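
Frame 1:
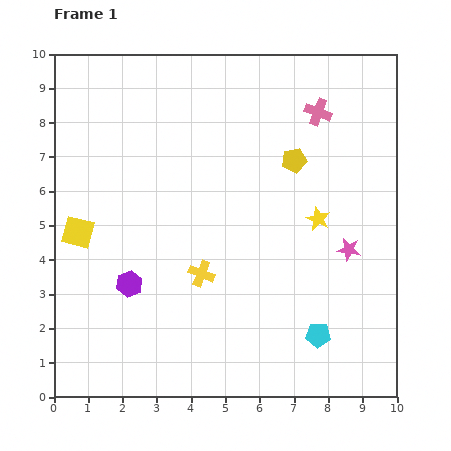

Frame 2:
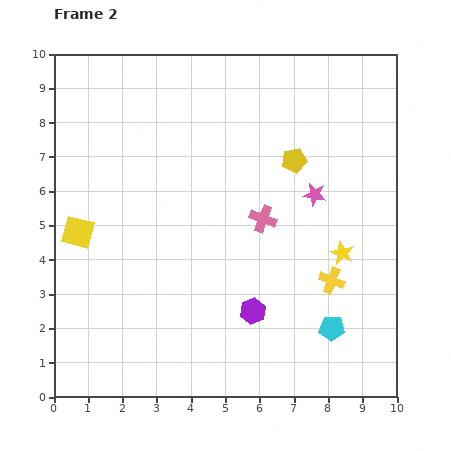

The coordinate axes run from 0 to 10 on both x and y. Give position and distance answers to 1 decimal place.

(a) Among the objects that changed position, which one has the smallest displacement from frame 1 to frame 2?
the cyan pentagon

(moved 0.4)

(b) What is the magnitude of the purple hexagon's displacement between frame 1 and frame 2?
3.7

The purple hexagon moved from (2.2, 3.3) to (5.8, 2.5), a distance of √(3.6² + 0.8²) ≈ 3.7.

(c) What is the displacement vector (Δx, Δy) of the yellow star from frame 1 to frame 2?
(0.7, -1.0)

The yellow star was at (7.7, 5.2) in frame 1 and (8.4, 4.2) in frame 2.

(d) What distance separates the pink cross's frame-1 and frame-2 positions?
3.5

The pink cross moved from (7.7, 8.3) to (6.1, 5.2), a distance of √(1.6² + 3.1²) ≈ 3.5.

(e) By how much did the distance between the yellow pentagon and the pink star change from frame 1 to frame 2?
-1.9

Distance in frame 1: 3.1. Distance in frame 2: 1.2.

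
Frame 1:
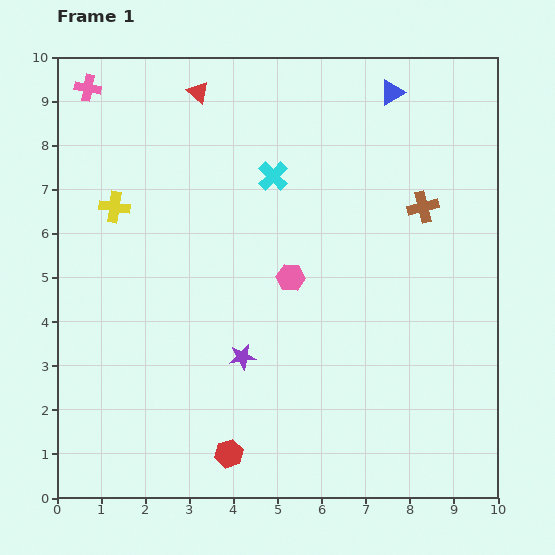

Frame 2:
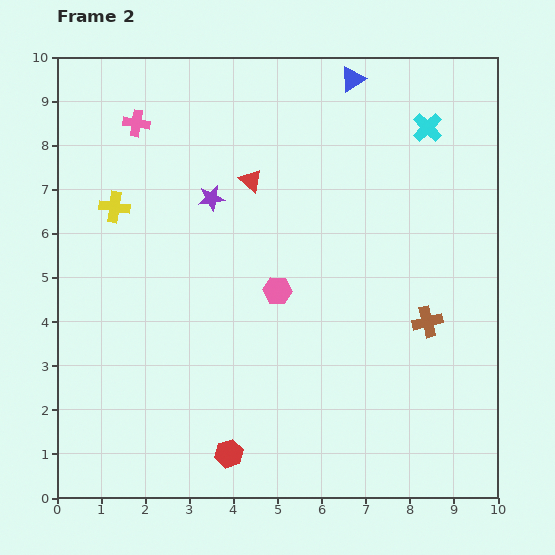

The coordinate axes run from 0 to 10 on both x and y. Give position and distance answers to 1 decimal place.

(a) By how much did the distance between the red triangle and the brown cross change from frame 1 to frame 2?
-0.6

Distance in frame 1: 5.7. Distance in frame 2: 5.1.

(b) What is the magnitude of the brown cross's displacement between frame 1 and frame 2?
2.6

The brown cross moved from (8.3, 6.6) to (8.4, 4.0), a distance of √(0.1² + 2.6²) ≈ 2.6.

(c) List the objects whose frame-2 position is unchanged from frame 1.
the red hexagon, the yellow cross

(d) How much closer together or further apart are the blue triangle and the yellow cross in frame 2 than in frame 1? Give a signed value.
-0.7

Distance in frame 1: 6.8. Distance in frame 2: 6.1.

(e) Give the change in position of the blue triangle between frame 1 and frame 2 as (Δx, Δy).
(-0.9, 0.3)

The blue triangle was at (7.6, 9.2) in frame 1 and (6.7, 9.5) in frame 2.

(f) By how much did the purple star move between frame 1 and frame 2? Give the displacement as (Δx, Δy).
(-0.7, 3.6)

The purple star was at (4.2, 3.2) in frame 1 and (3.5, 6.8) in frame 2.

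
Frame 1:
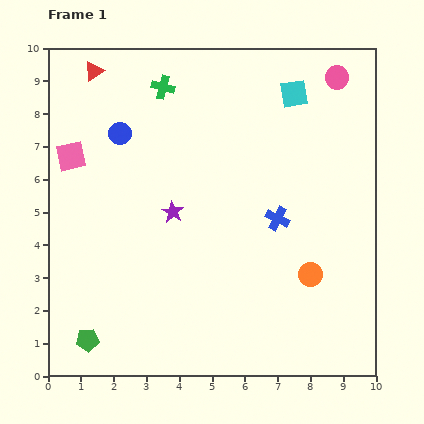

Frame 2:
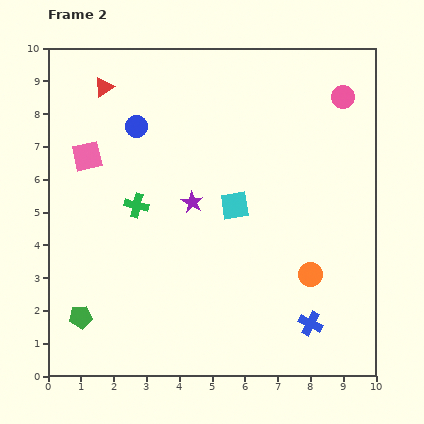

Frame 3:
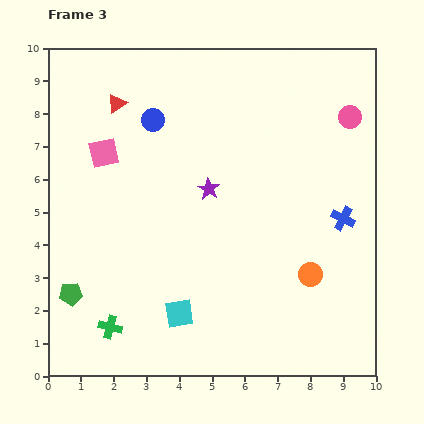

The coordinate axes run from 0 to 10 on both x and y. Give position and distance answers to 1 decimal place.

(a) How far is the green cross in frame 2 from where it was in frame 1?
3.7

The green cross moved from (3.5, 8.8) to (2.7, 5.2), a distance of √(0.8² + 3.6²) ≈ 3.7.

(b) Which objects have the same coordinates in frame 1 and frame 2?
the orange circle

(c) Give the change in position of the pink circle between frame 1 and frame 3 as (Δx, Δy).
(0.4, -1.2)

The pink circle was at (8.8, 9.1) in frame 1 and (9.2, 7.9) in frame 3.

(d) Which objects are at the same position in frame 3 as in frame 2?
the orange circle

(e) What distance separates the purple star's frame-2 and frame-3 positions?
0.6

The purple star moved from (4.4, 5.3) to (4.9, 5.7), a distance of √(0.5² + 0.4²) ≈ 0.6.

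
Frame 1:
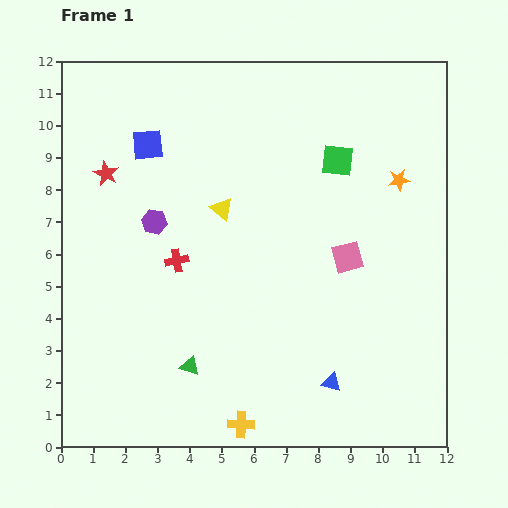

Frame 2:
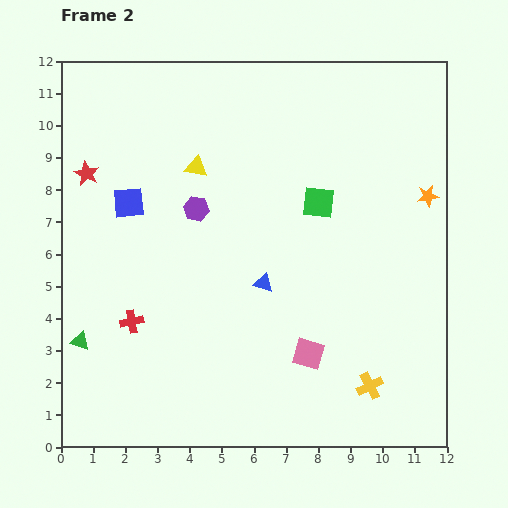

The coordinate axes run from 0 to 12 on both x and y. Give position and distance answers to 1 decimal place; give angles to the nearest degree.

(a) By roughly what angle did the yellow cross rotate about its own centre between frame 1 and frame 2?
30° counter-clockwise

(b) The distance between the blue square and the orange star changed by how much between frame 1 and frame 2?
+1.4

Distance in frame 1: 7.9. Distance in frame 2: 9.3.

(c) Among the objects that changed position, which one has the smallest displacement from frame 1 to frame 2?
the red star

(moved 0.6)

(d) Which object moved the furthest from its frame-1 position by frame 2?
the yellow cross

(moved 4.2; next 3.7)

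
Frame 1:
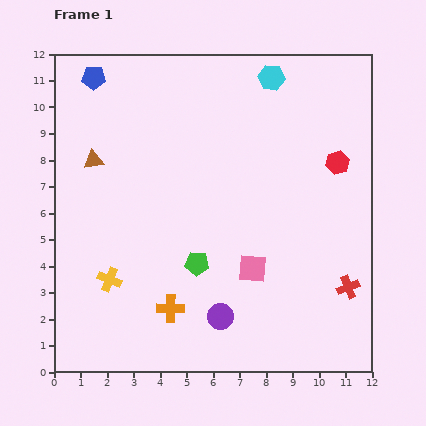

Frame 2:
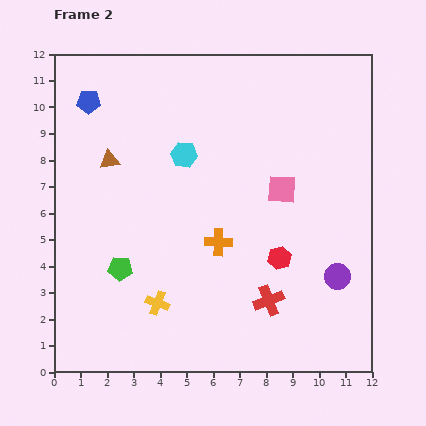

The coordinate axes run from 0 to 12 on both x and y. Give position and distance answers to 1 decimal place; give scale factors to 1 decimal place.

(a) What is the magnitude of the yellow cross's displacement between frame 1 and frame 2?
2.0

The yellow cross moved from (2.1, 3.5) to (3.9, 2.6), a distance of √(1.8² + 0.9²) ≈ 2.0.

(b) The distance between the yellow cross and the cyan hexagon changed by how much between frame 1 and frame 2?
-4.0

Distance in frame 1: 9.7. Distance in frame 2: 5.7.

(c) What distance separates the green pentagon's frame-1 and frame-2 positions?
2.9

The green pentagon moved from (5.4, 4.1) to (2.5, 3.9), a distance of √(2.9² + 0.2²) ≈ 2.9.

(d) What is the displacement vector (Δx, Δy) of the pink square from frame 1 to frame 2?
(1.1, 3.0)

The pink square was at (7.5, 3.9) in frame 1 and (8.6, 6.9) in frame 2.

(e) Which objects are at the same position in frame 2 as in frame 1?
none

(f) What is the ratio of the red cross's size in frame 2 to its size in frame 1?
1.3×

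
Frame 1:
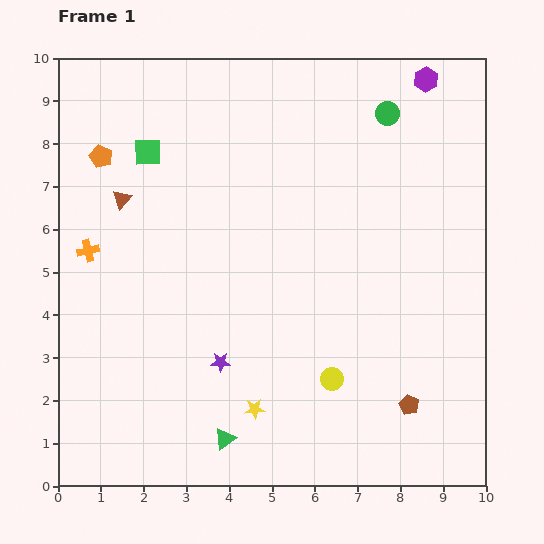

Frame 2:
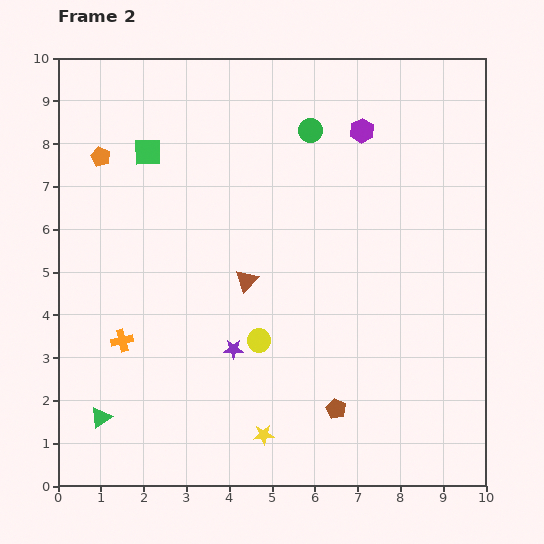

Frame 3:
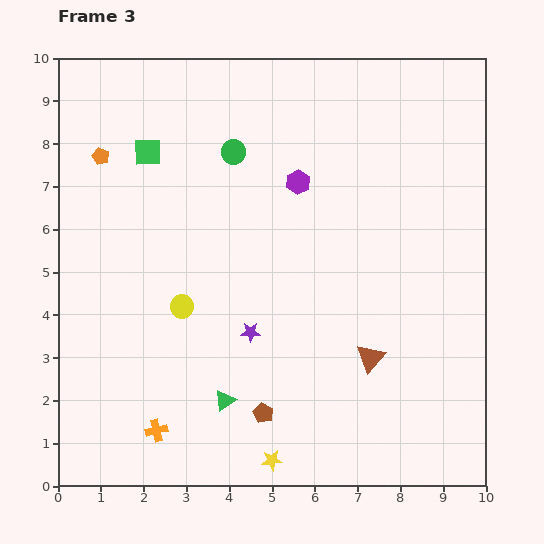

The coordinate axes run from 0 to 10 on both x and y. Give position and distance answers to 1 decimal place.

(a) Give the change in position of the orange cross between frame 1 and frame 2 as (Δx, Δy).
(0.8, -2.1)

The orange cross was at (0.7, 5.5) in frame 1 and (1.5, 3.4) in frame 2.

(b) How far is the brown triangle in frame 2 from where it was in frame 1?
3.5

The brown triangle moved from (1.5, 6.7) to (4.4, 4.8), a distance of √(2.9² + 1.9²) ≈ 3.5.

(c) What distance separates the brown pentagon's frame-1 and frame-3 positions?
3.4

The brown pentagon moved from (8.2, 1.9) to (4.8, 1.7), a distance of √(3.4² + 0.2²) ≈ 3.4.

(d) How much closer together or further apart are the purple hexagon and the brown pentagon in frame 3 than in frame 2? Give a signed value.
-1.0

Distance in frame 2: 6.5. Distance in frame 3: 5.5.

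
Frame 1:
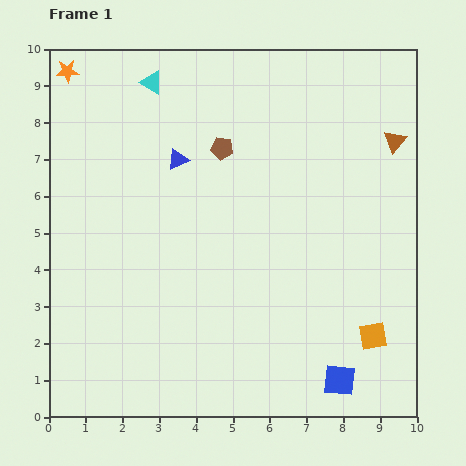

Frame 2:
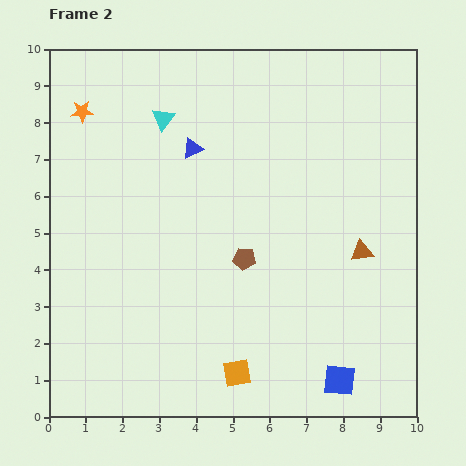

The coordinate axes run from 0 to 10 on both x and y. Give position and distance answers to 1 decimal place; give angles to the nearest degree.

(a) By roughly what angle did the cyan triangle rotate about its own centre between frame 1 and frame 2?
37° clockwise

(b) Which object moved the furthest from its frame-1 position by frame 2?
the orange square

(moved 3.8; next 3.1)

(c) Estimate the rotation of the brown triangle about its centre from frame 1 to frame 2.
43° clockwise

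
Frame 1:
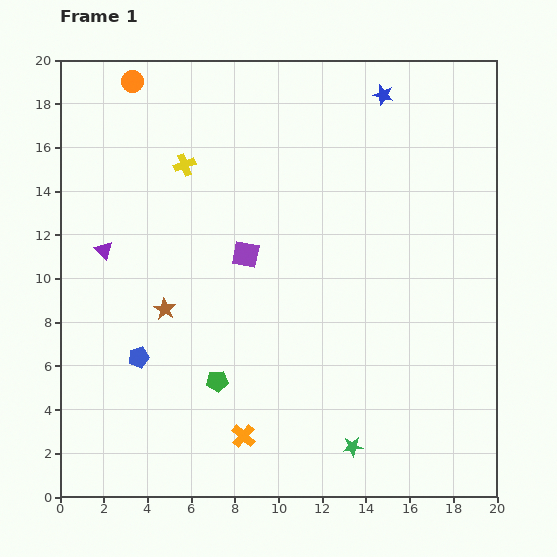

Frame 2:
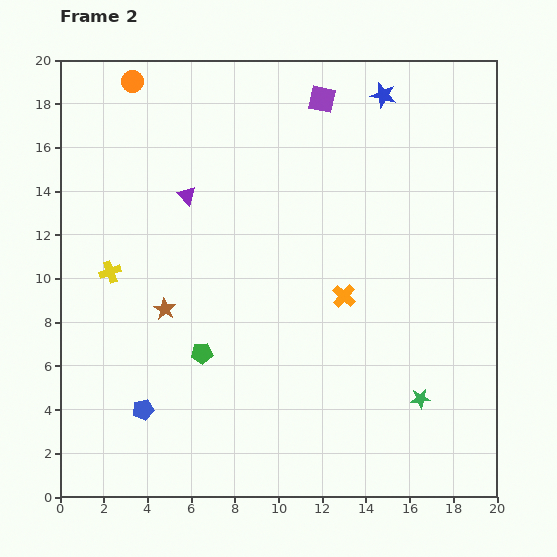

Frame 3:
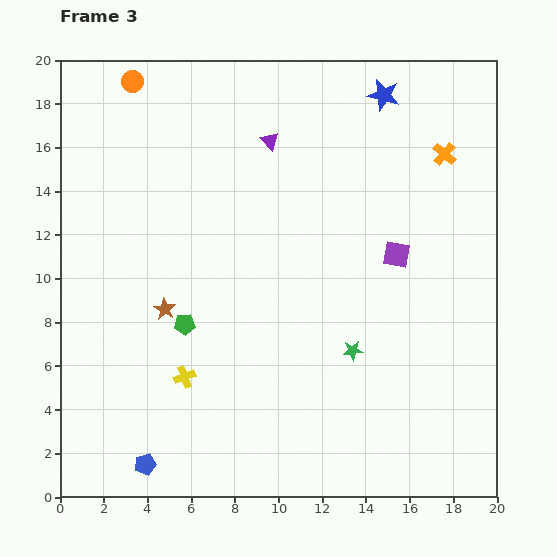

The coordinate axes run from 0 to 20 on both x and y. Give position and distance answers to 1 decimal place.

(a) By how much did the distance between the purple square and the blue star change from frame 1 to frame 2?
-6.8

Distance in frame 1: 9.6. Distance in frame 2: 2.8.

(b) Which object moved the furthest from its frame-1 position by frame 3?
the orange cross

(moved 15.8; next 9.7)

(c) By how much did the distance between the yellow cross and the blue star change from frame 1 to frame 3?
+6.2

Distance in frame 1: 9.6. Distance in frame 3: 15.8.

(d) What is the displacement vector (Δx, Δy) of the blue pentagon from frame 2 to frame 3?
(0.1, -2.5)

The blue pentagon was at (3.8, 4.0) in frame 2 and (3.9, 1.5) in frame 3.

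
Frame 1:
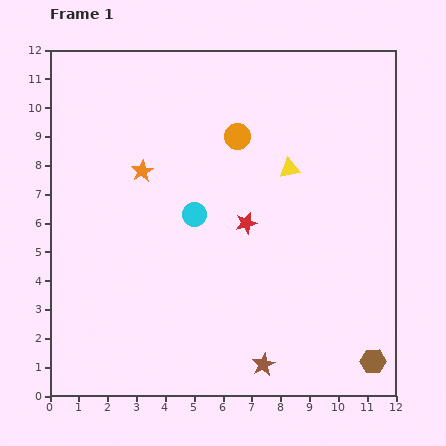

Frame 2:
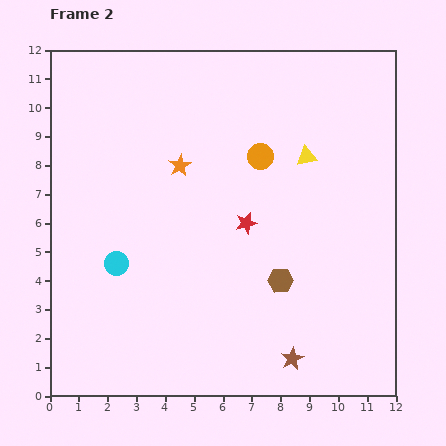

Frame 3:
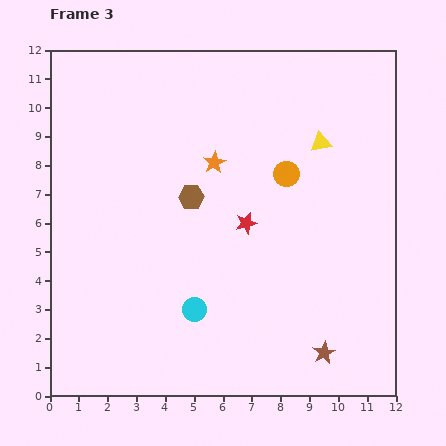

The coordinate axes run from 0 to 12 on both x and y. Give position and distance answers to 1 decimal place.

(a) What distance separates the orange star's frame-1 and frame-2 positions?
1.3

The orange star moved from (3.2, 7.8) to (4.5, 8.0), a distance of √(1.3² + 0.2²) ≈ 1.3.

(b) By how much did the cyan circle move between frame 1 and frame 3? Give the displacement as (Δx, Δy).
(0.0, -3.3)

The cyan circle was at (5.0, 6.3) in frame 1 and (5.0, 3.0) in frame 3.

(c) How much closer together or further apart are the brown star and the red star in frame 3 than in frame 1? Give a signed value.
+0.3

Distance in frame 1: 4.9. Distance in frame 3: 5.2.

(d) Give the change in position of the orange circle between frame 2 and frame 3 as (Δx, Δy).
(0.9, -0.6)

The orange circle was at (7.3, 8.3) in frame 2 and (8.2, 7.7) in frame 3.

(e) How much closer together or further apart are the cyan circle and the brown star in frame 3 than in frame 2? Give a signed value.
-2.2

Distance in frame 2: 6.9. Distance in frame 3: 4.7.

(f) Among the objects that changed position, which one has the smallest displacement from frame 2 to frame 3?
the yellow triangle

(moved 0.7)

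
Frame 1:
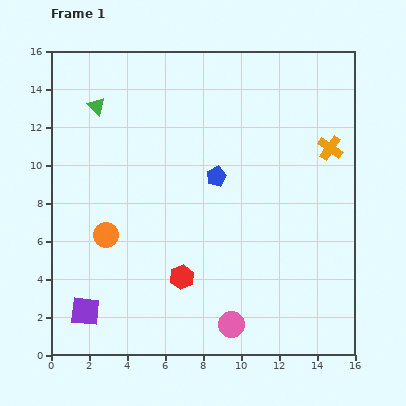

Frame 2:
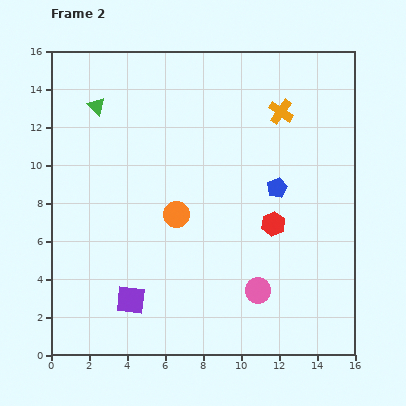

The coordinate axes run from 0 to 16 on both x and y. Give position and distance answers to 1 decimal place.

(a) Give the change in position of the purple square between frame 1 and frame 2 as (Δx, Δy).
(2.4, 0.6)

The purple square was at (1.8, 2.3) in frame 1 and (4.2, 2.9) in frame 2.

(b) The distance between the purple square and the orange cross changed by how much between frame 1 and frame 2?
-2.8

Distance in frame 1: 15.5. Distance in frame 2: 12.7.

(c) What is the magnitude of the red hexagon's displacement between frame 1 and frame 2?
5.6

The red hexagon moved from (6.9, 4.1) to (11.7, 6.9), a distance of √(4.8² + 2.8²) ≈ 5.6.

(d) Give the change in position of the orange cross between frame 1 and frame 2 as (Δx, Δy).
(-2.6, 1.9)

The orange cross was at (14.7, 10.9) in frame 1 and (12.1, 12.8) in frame 2.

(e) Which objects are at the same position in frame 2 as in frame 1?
the green triangle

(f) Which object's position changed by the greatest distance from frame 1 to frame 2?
the red hexagon

(moved 5.6; next 3.9)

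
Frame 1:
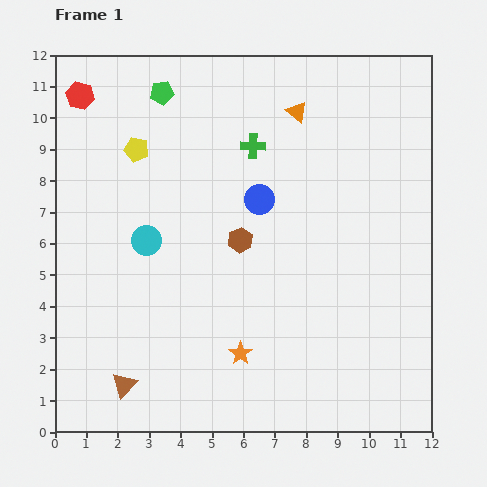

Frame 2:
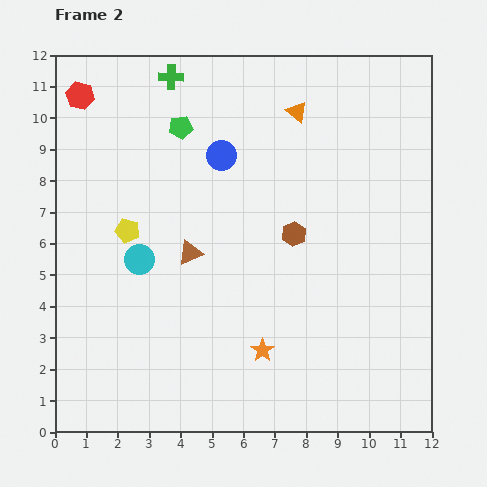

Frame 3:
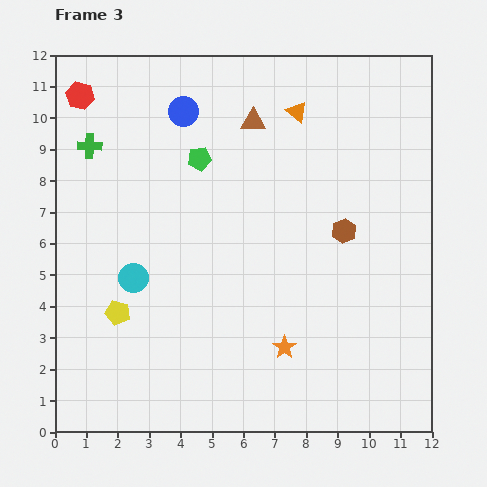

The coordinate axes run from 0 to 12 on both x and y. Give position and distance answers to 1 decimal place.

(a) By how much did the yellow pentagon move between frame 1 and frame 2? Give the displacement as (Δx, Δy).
(-0.3, -2.6)

The yellow pentagon was at (2.6, 9.0) in frame 1 and (2.3, 6.4) in frame 2.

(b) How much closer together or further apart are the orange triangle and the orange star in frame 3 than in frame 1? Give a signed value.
-0.4

Distance in frame 1: 7.9. Distance in frame 3: 7.5.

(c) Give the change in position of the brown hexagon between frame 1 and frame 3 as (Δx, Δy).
(3.3, 0.3)

The brown hexagon was at (5.9, 6.1) in frame 1 and (9.2, 6.4) in frame 3.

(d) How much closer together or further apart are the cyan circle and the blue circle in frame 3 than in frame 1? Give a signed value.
+1.7

Distance in frame 1: 3.8. Distance in frame 3: 5.5.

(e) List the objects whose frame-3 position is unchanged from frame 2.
the orange triangle, the red hexagon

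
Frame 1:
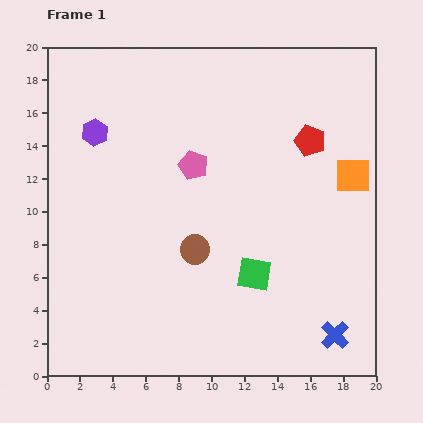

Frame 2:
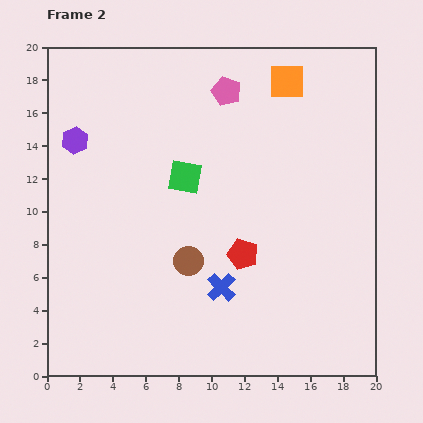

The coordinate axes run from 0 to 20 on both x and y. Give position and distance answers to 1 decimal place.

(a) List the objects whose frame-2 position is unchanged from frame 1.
none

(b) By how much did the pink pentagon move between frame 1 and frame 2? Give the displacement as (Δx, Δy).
(2.0, 4.5)

The pink pentagon was at (8.9, 12.8) in frame 1 and (10.9, 17.3) in frame 2.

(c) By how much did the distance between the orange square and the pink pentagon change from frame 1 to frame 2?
-6.0

Distance in frame 1: 9.7. Distance in frame 2: 3.7.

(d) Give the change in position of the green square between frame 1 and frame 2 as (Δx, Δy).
(-4.2, 5.9)

The green square was at (12.6, 6.2) in frame 1 and (8.4, 12.1) in frame 2.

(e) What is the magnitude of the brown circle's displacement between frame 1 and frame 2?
0.8

The brown circle moved from (9.0, 7.7) to (8.6, 7.0), a distance of √(0.4² + 0.7²) ≈ 0.8.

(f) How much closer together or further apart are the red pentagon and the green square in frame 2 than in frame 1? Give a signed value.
-2.9

Distance in frame 1: 8.8. Distance in frame 2: 5.9.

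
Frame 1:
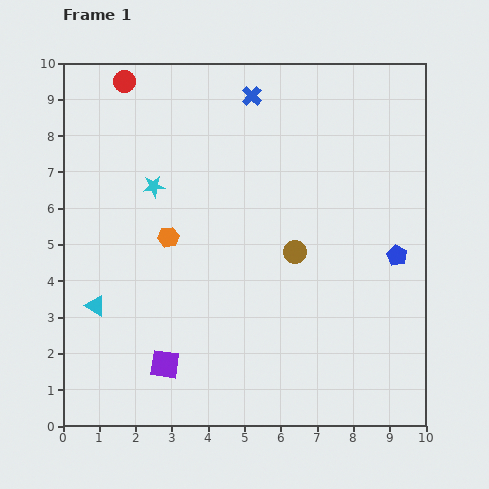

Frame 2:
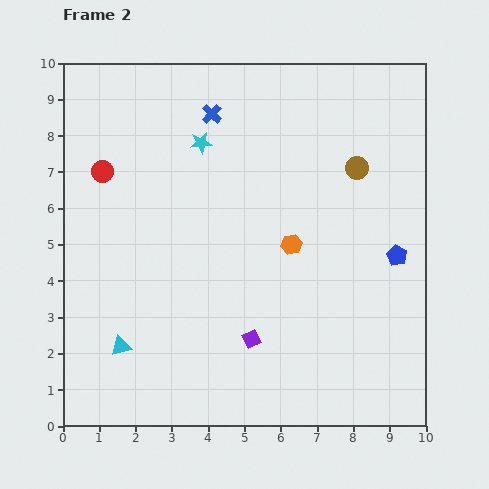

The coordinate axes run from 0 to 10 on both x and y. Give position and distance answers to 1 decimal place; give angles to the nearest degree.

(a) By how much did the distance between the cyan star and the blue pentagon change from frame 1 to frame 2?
-0.8

Distance in frame 1: 7.0. Distance in frame 2: 6.2.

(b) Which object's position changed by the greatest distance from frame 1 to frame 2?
the orange hexagon

(moved 3.4; next 2.9)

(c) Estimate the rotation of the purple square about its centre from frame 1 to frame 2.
35° counter-clockwise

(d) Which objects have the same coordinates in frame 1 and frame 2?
the blue pentagon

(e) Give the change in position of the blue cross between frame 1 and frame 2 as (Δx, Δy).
(-1.1, -0.5)

The blue cross was at (5.2, 9.1) in frame 1 and (4.1, 8.6) in frame 2.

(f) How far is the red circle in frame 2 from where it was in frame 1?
2.6

The red circle moved from (1.7, 9.5) to (1.1, 7.0), a distance of √(0.6² + 2.5²) ≈ 2.6.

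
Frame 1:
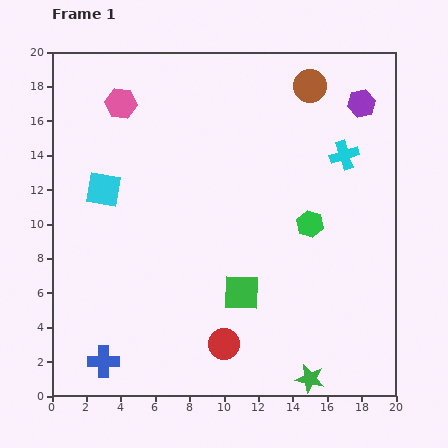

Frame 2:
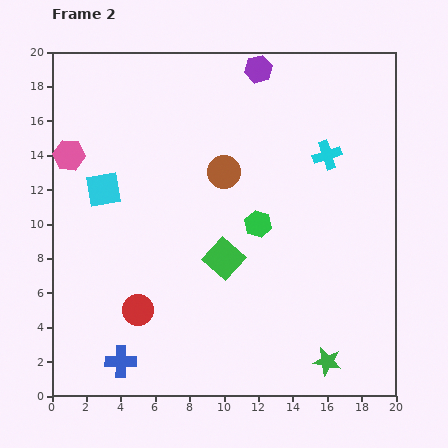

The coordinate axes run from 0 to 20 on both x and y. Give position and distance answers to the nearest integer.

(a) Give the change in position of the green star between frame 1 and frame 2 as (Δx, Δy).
(1, 1)

The green star was at (15, 1) in frame 1 and (16, 2) in frame 2.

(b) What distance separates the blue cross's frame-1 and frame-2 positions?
1

The blue cross moved from (3, 2) to (4, 2), a distance of √(1² + 0²) ≈ 1.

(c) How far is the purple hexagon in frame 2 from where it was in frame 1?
6

The purple hexagon moved from (18, 17) to (12, 19), a distance of √(6² + 2²) ≈ 6.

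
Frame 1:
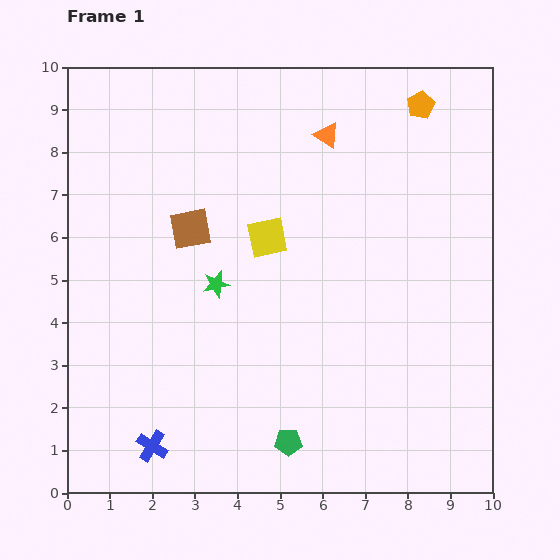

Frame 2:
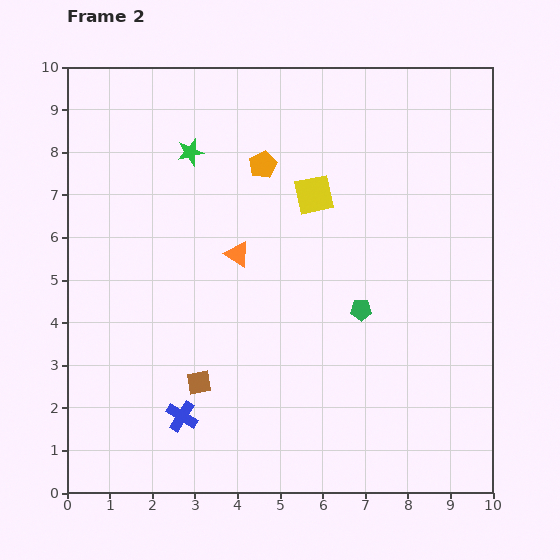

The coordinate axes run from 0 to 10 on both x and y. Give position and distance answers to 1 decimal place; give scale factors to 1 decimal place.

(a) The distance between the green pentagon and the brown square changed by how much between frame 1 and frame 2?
-1.3

Distance in frame 1: 5.5. Distance in frame 2: 4.2.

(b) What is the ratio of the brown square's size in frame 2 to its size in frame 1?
0.6×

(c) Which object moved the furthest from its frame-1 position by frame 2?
the orange pentagon

(moved 4.0; next 3.6)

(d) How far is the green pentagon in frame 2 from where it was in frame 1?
3.5

The green pentagon moved from (5.2, 1.2) to (6.9, 4.3), a distance of √(1.7² + 3.1²) ≈ 3.5.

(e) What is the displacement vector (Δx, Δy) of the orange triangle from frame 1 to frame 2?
(-2.1, -2.8)

The orange triangle was at (6.1, 8.4) in frame 1 and (4.0, 5.6) in frame 2.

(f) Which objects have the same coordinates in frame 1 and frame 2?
none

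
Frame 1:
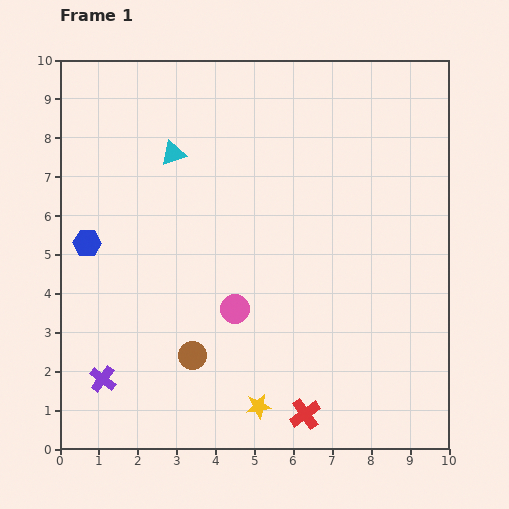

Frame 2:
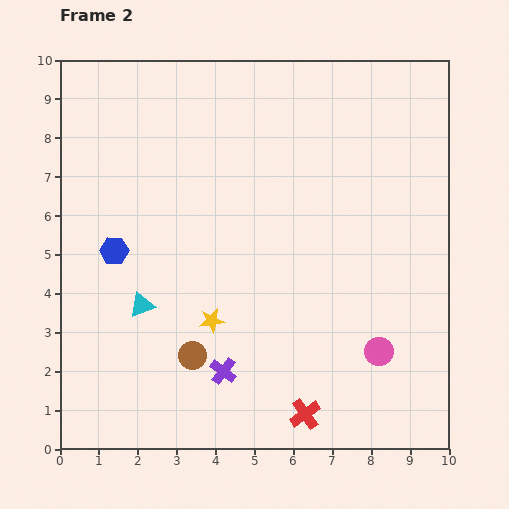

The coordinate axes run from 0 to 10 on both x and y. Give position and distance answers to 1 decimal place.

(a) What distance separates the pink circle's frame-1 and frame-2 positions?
3.9

The pink circle moved from (4.5, 3.6) to (8.2, 2.5), a distance of √(3.7² + 1.1²) ≈ 3.9.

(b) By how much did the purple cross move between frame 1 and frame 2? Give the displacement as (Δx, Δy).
(3.1, 0.2)

The purple cross was at (1.1, 1.8) in frame 1 and (4.2, 2.0) in frame 2.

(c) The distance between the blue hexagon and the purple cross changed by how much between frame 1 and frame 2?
+0.7

Distance in frame 1: 3.5. Distance in frame 2: 4.2.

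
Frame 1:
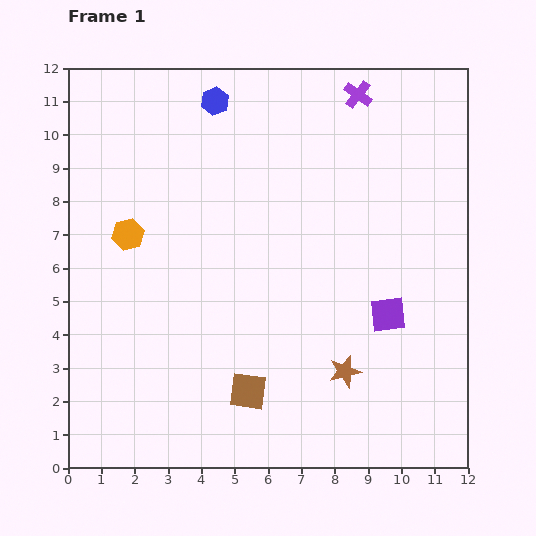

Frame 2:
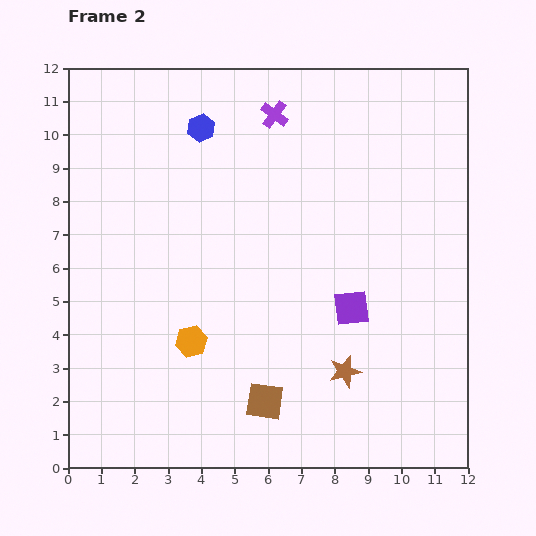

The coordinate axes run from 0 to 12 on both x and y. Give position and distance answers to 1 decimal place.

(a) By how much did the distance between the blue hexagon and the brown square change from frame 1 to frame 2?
-0.4

Distance in frame 1: 8.8. Distance in frame 2: 8.4.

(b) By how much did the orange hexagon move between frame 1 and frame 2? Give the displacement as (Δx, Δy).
(1.9, -3.2)

The orange hexagon was at (1.8, 7.0) in frame 1 and (3.7, 3.8) in frame 2.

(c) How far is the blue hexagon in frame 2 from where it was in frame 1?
0.9

The blue hexagon moved from (4.4, 11.0) to (4.0, 10.2), a distance of √(0.4² + 0.8²) ≈ 0.9.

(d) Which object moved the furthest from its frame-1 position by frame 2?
the orange hexagon

(moved 3.7; next 2.6)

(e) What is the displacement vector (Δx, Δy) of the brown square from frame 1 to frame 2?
(0.5, -0.3)

The brown square was at (5.4, 2.3) in frame 1 and (5.9, 2.0) in frame 2.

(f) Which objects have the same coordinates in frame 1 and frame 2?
the brown star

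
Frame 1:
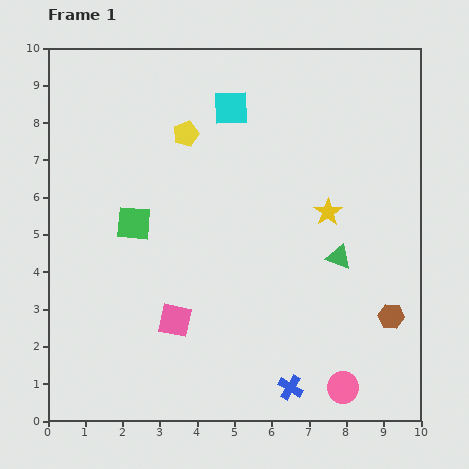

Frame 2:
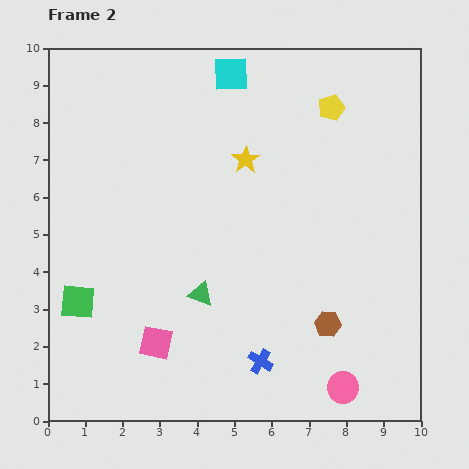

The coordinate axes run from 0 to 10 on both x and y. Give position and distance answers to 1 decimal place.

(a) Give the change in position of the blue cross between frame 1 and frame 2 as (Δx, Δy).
(-0.8, 0.7)

The blue cross was at (6.5, 0.9) in frame 1 and (5.7, 1.6) in frame 2.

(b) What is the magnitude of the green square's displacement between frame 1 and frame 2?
2.6

The green square moved from (2.3, 5.3) to (0.8, 3.2), a distance of √(1.5² + 2.1²) ≈ 2.6.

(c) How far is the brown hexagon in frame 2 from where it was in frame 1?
1.7

The brown hexagon moved from (9.2, 2.8) to (7.5, 2.6), a distance of √(1.7² + 0.2²) ≈ 1.7.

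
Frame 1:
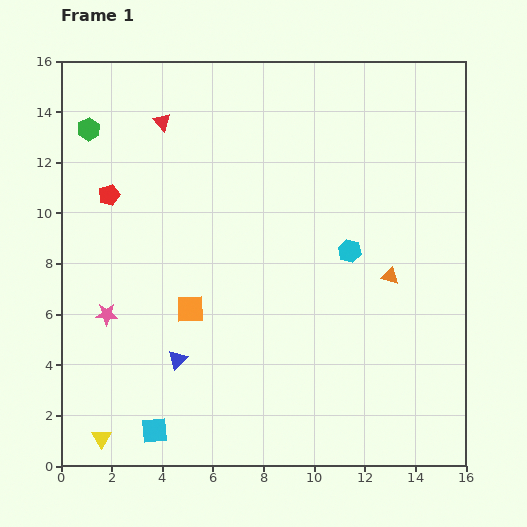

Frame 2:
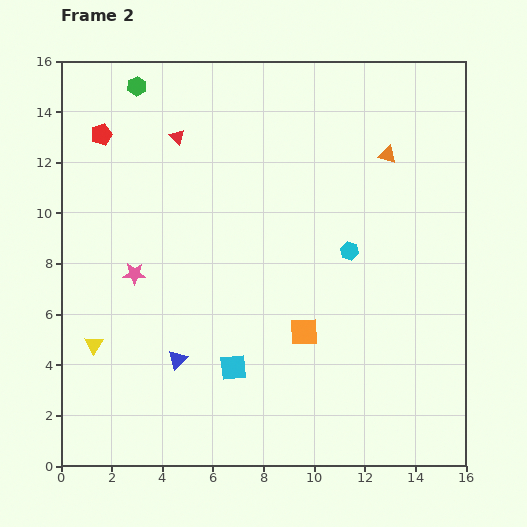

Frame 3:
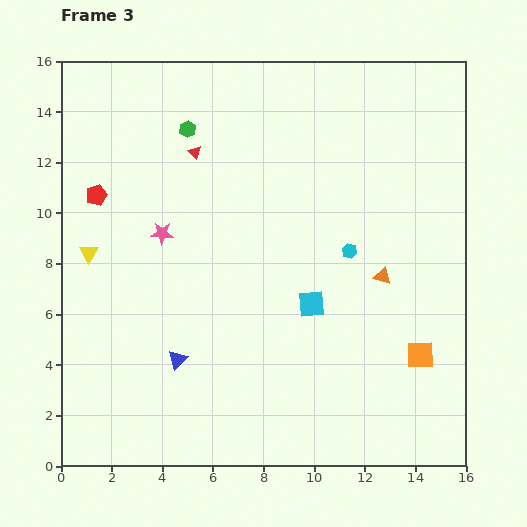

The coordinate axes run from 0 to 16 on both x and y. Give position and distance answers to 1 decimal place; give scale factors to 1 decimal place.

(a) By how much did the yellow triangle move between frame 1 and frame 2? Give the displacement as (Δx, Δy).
(-0.3, 3.7)

The yellow triangle was at (1.6, 1.1) in frame 1 and (1.3, 4.8) in frame 2.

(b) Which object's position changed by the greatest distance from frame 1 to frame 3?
the orange square

(moved 9.3; next 8.0)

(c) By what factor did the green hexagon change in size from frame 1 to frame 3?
0.7×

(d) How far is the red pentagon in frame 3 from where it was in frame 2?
2.4

The red pentagon moved from (1.6, 13.1) to (1.4, 10.7), a distance of √(0.2² + 2.4²) ≈ 2.4.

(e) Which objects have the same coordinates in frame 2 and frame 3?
the cyan hexagon, the blue triangle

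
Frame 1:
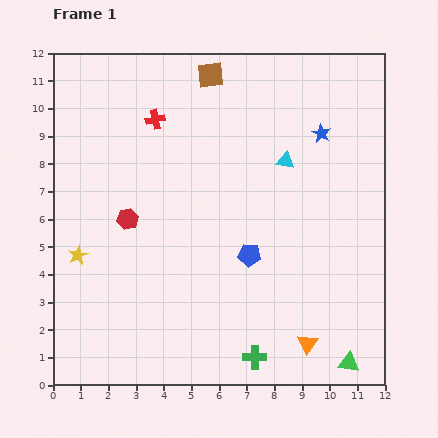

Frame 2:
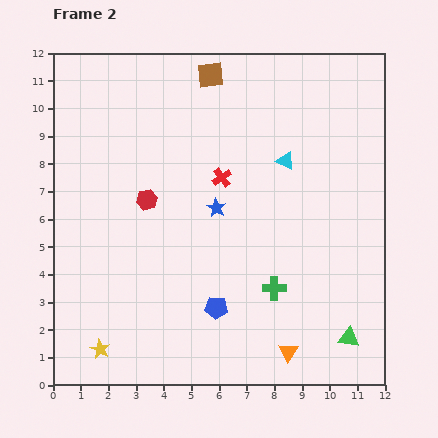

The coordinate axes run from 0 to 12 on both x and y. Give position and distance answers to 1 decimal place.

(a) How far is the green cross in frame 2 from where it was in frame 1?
2.6

The green cross moved from (7.3, 1.0) to (8.0, 3.5), a distance of √(0.7² + 2.5²) ≈ 2.6.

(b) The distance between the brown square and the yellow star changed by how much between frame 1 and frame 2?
+2.6

Distance in frame 1: 8.1. Distance in frame 2: 10.7.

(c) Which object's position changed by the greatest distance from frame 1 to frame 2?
the blue star

(moved 4.7; next 3.5)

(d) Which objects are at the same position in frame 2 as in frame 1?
the brown square, the cyan triangle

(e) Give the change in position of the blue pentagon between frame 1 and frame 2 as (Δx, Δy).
(-1.2, -1.9)

The blue pentagon was at (7.1, 4.7) in frame 1 and (5.9, 2.8) in frame 2.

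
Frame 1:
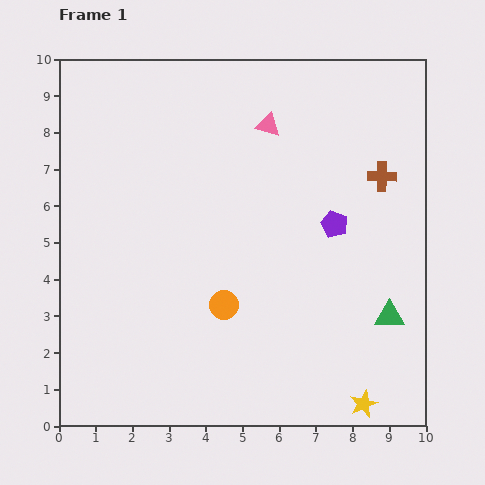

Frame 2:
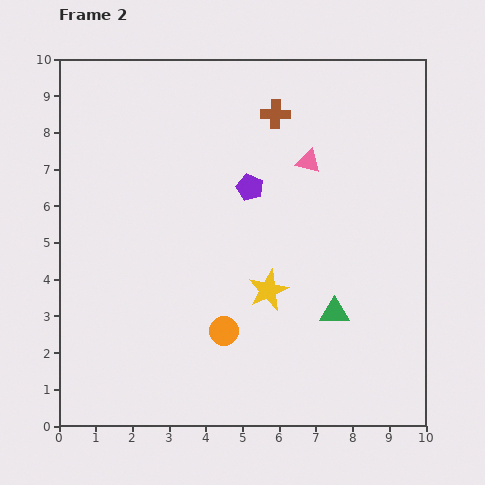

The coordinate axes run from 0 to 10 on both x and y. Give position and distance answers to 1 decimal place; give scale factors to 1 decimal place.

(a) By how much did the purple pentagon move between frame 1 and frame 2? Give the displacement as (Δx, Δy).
(-2.3, 1.0)

The purple pentagon was at (7.5, 5.5) in frame 1 and (5.2, 6.5) in frame 2.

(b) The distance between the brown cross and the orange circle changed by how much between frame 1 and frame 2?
+0.6

Distance in frame 1: 5.5. Distance in frame 2: 6.1.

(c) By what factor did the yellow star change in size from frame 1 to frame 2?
1.5×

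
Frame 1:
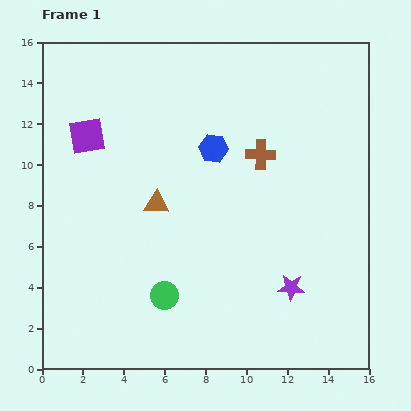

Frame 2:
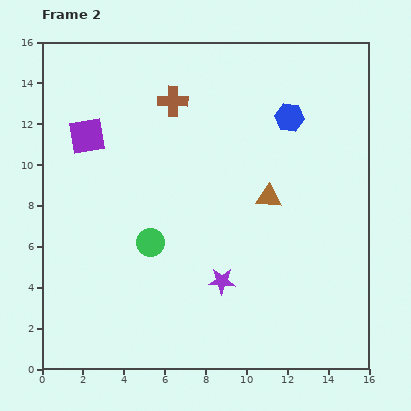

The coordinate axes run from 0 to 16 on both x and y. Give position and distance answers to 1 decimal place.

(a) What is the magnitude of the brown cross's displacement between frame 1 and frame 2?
5.0

The brown cross moved from (10.7, 10.5) to (6.4, 13.1), a distance of √(4.3² + 2.6²) ≈ 5.0.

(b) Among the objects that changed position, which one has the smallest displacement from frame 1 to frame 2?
the green circle

(moved 2.7)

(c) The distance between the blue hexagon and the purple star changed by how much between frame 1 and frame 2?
+0.9

Distance in frame 1: 7.8. Distance in frame 2: 8.7.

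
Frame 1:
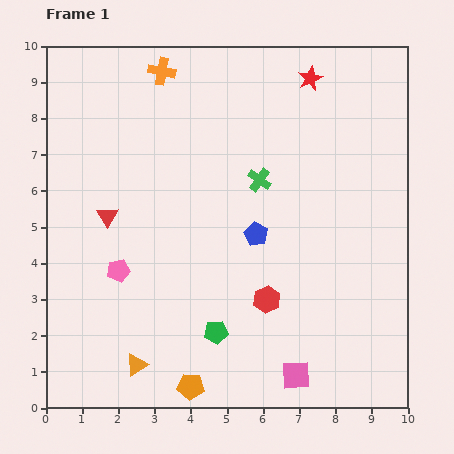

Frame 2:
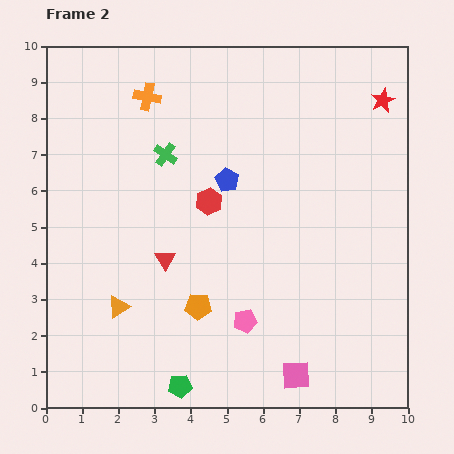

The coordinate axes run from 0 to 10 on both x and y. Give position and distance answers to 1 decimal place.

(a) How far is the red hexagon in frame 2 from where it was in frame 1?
3.1

The red hexagon moved from (6.1, 3.0) to (4.5, 5.7), a distance of √(1.6² + 2.7²) ≈ 3.1.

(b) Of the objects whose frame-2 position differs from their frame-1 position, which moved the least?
the orange cross

(moved 0.8)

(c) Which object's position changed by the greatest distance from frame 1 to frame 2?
the pink pentagon

(moved 3.8; next 3.1)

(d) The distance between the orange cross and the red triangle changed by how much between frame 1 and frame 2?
+0.2

Distance in frame 1: 4.3. Distance in frame 2: 4.5.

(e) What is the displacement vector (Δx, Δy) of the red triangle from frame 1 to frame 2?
(1.6, -1.2)

The red triangle was at (1.7, 5.3) in frame 1 and (3.3, 4.1) in frame 2.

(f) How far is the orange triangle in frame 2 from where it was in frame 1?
1.7

The orange triangle moved from (2.5, 1.2) to (2.0, 2.8), a distance of √(0.5² + 1.6²) ≈ 1.7.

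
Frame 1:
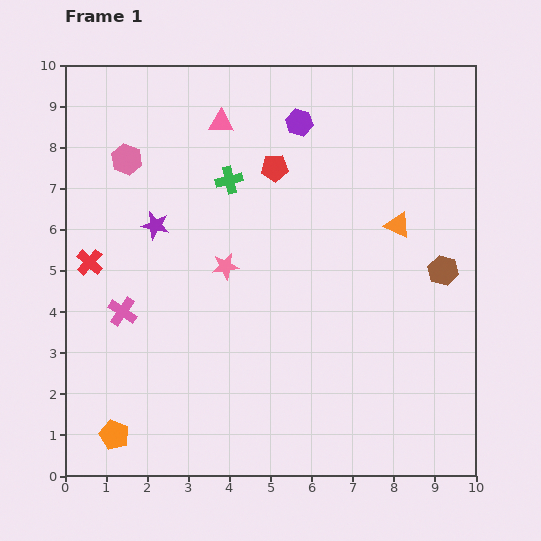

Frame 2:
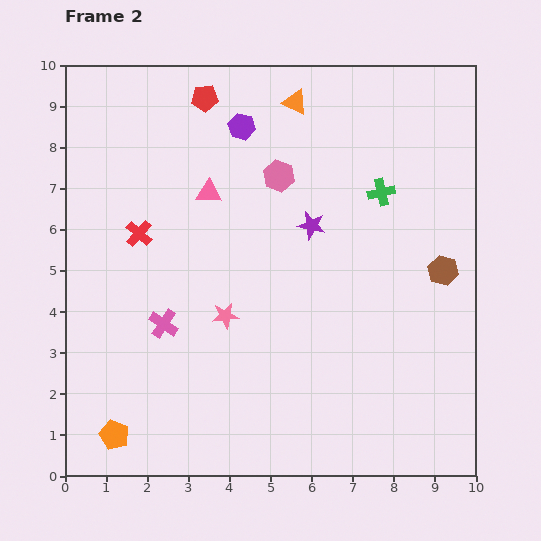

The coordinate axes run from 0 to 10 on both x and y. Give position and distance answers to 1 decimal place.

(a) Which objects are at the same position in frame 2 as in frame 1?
the brown hexagon, the orange pentagon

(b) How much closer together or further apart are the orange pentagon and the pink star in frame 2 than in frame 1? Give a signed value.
-0.9

Distance in frame 1: 4.9. Distance in frame 2: 4.0.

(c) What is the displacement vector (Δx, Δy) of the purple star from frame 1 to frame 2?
(3.8, 0.0)

The purple star was at (2.2, 6.1) in frame 1 and (6.0, 6.1) in frame 2.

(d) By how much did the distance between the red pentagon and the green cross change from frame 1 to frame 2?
+3.8

Distance in frame 1: 1.1. Distance in frame 2: 4.9.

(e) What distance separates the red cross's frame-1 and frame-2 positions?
1.4

The red cross moved from (0.6, 5.2) to (1.8, 5.9), a distance of √(1.2² + 0.7²) ≈ 1.4.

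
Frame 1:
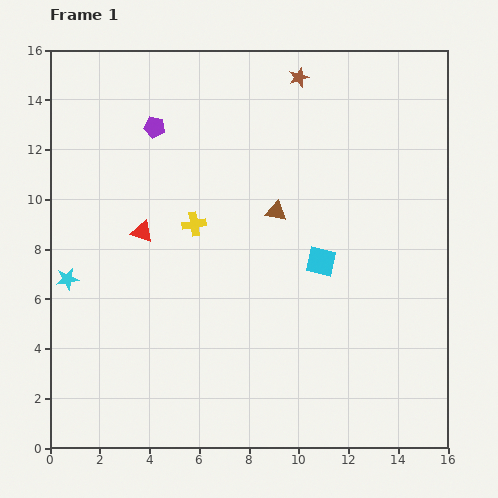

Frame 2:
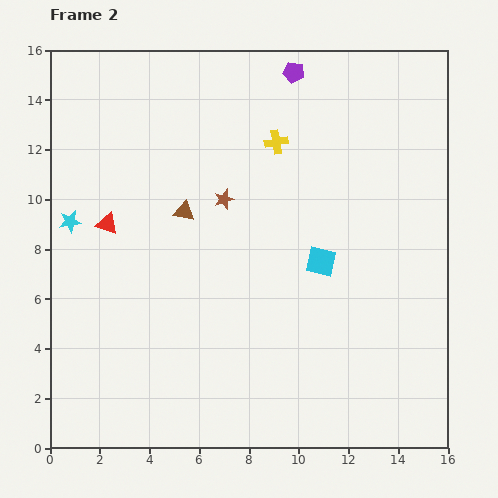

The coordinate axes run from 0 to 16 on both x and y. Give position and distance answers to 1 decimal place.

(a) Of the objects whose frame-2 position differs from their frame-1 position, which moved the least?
the red triangle

(moved 1.4)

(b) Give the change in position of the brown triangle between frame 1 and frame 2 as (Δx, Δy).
(-3.7, 0.0)

The brown triangle was at (9.1, 9.5) in frame 1 and (5.4, 9.5) in frame 2.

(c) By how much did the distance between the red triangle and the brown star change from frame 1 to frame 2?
-4.0

Distance in frame 1: 8.8. Distance in frame 2: 4.8.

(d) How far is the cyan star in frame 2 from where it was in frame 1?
2.3

The cyan star moved from (0.7, 6.8) to (0.8, 9.1), a distance of √(0.1² + 2.3²) ≈ 2.3.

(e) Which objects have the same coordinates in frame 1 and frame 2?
the cyan square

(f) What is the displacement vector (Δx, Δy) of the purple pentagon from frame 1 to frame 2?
(5.6, 2.2)

The purple pentagon was at (4.2, 12.9) in frame 1 and (9.8, 15.1) in frame 2.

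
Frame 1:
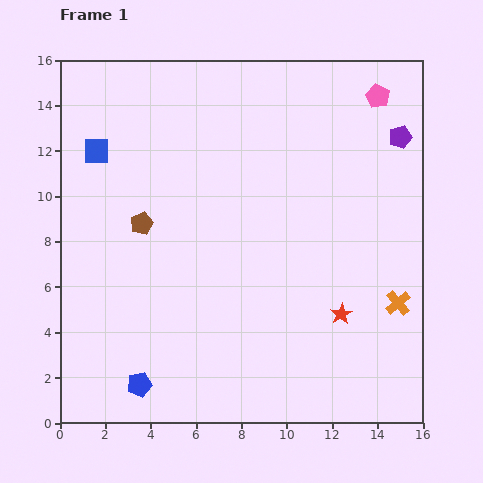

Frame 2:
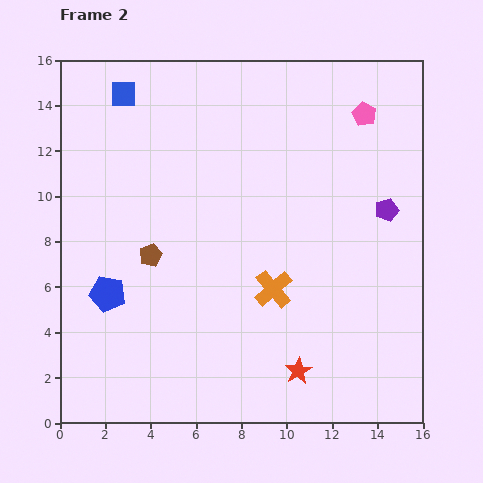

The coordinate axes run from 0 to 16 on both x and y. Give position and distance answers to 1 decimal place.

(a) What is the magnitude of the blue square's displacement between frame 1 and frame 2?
2.8

The blue square moved from (1.6, 12.0) to (2.8, 14.5), a distance of √(1.2² + 2.5²) ≈ 2.8.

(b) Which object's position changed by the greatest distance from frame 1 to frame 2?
the orange cross

(moved 5.5; next 4.2)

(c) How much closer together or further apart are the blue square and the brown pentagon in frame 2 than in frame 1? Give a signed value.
+3.4

Distance in frame 1: 3.8. Distance in frame 2: 7.2.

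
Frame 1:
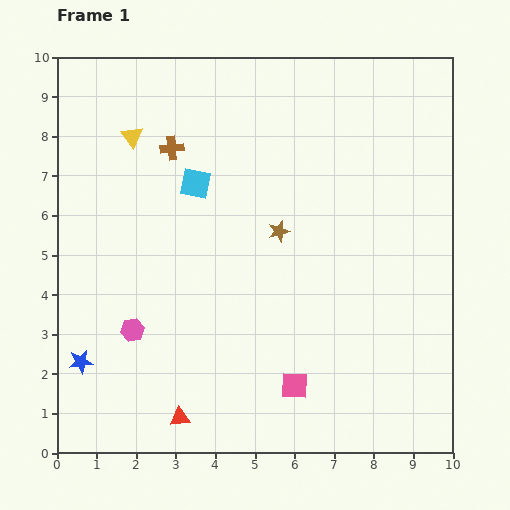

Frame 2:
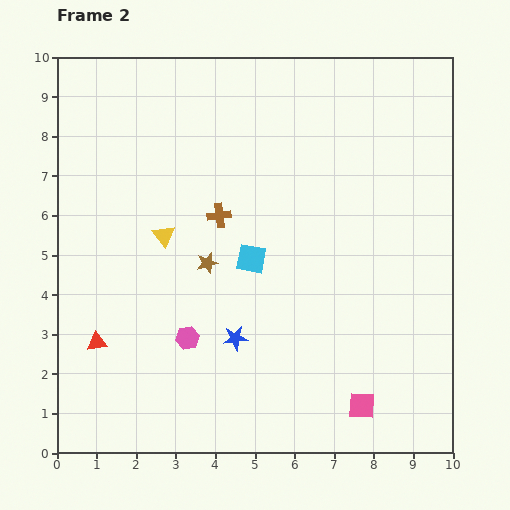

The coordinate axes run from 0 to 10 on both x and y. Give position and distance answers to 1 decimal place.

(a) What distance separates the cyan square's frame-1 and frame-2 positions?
2.4

The cyan square moved from (3.5, 6.8) to (4.9, 4.9), a distance of √(1.4² + 1.9²) ≈ 2.4.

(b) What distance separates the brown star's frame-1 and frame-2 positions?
2.0

The brown star moved from (5.6, 5.6) to (3.8, 4.8), a distance of √(1.8² + 0.8²) ≈ 2.0.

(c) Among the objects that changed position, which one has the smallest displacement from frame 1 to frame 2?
the pink hexagon

(moved 1.4)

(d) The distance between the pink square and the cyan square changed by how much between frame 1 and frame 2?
-1.1

Distance in frame 1: 5.7. Distance in frame 2: 4.6.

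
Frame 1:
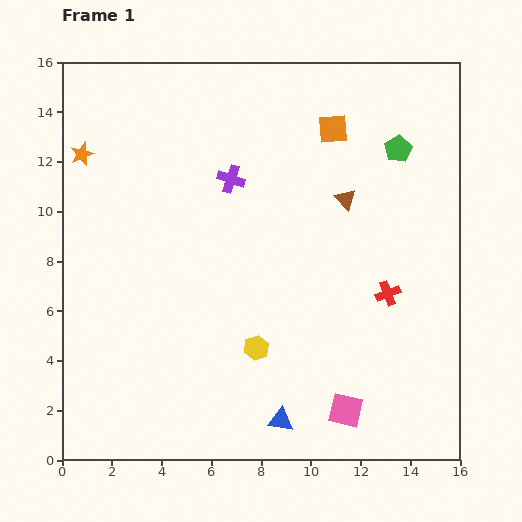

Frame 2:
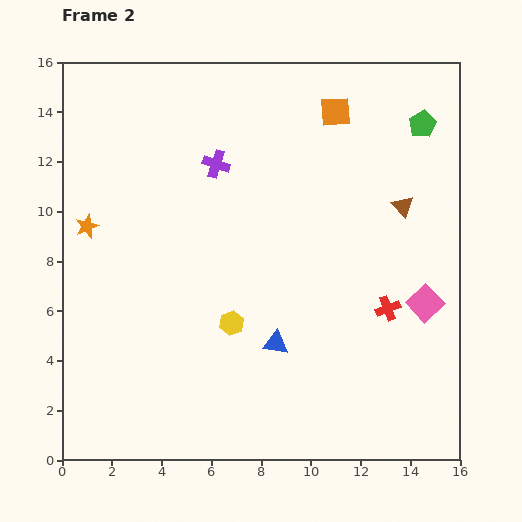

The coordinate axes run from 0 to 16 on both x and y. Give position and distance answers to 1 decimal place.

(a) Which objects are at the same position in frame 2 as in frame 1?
none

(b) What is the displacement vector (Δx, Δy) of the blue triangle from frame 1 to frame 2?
(-0.2, 3.1)

The blue triangle was at (8.8, 1.6) in frame 1 and (8.6, 4.7) in frame 2.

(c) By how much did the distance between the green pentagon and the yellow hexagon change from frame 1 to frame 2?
+1.3

Distance in frame 1: 9.8. Distance in frame 2: 11.1.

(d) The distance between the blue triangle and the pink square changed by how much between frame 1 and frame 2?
+3.6

Distance in frame 1: 2.6. Distance in frame 2: 6.2.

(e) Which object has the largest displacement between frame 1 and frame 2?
the pink square

(moved 5.4; next 3.1)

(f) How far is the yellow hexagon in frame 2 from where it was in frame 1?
1.4

The yellow hexagon moved from (7.8, 4.5) to (6.8, 5.5), a distance of √(1.0² + 1.0²) ≈ 1.4.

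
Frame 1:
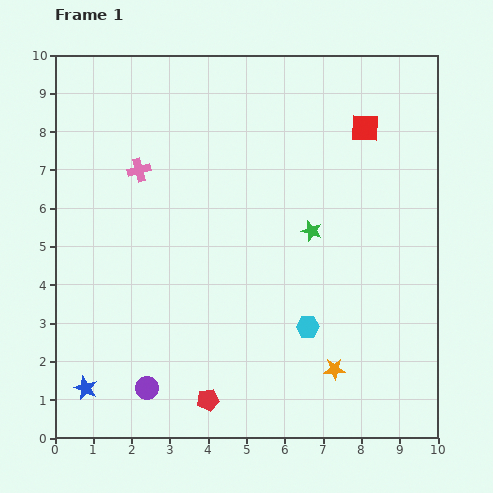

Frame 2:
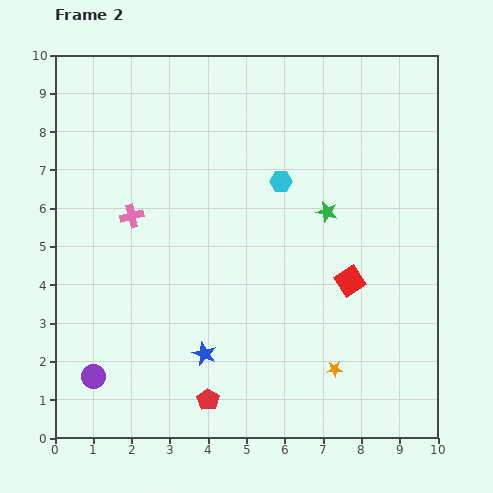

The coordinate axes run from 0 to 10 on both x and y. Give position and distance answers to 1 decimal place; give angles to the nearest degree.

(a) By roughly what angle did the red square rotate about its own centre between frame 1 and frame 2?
34° counter-clockwise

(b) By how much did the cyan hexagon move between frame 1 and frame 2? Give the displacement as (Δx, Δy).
(-0.7, 3.8)

The cyan hexagon was at (6.6, 2.9) in frame 1 and (5.9, 6.7) in frame 2.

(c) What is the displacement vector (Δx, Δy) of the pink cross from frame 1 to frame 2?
(-0.2, -1.2)

The pink cross was at (2.2, 7.0) in frame 1 and (2.0, 5.8) in frame 2.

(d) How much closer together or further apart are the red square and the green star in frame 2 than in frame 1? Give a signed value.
-1.1

Distance in frame 1: 3.0. Distance in frame 2: 1.9.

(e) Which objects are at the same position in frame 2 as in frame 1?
the orange star, the red pentagon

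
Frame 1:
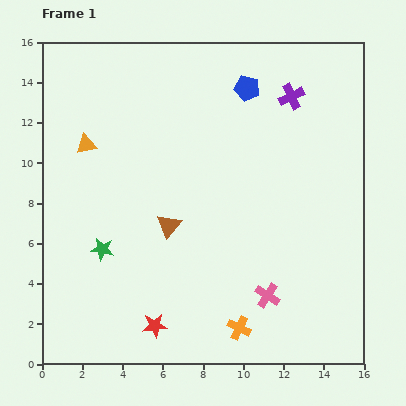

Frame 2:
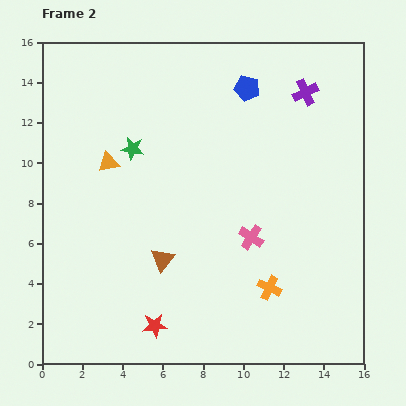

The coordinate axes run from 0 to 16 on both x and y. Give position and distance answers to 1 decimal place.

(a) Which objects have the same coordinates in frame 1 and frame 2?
the blue pentagon, the red star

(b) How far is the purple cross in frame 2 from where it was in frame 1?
0.7

The purple cross moved from (12.4, 13.3) to (13.1, 13.5), a distance of √(0.7² + 0.2²) ≈ 0.7.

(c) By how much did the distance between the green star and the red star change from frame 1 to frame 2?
+4.3

Distance in frame 1: 4.6. Distance in frame 2: 8.9.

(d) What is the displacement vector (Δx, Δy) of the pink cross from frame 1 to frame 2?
(-0.8, 2.9)

The pink cross was at (11.2, 3.4) in frame 1 and (10.4, 6.3) in frame 2.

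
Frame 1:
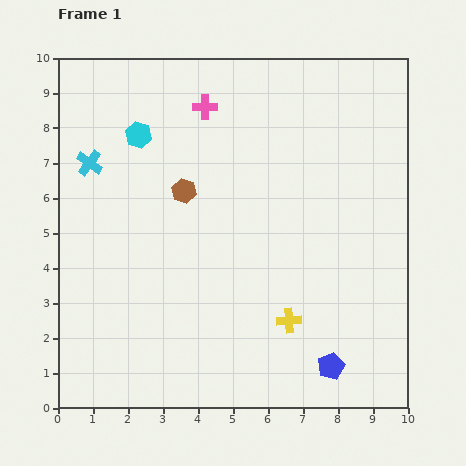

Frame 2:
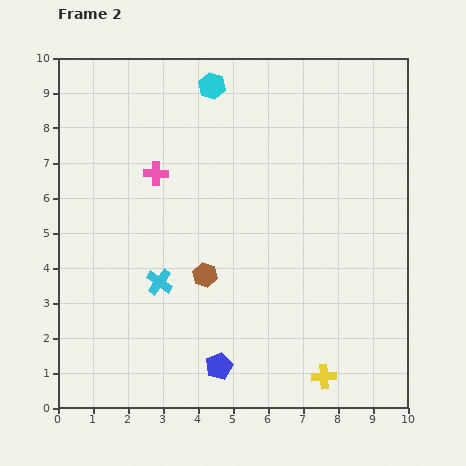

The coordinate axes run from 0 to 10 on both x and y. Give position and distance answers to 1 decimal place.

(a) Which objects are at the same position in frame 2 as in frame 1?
none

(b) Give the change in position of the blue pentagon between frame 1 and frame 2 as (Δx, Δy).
(-3.2, 0.0)

The blue pentagon was at (7.8, 1.2) in frame 1 and (4.6, 1.2) in frame 2.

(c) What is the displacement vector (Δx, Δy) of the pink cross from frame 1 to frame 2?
(-1.4, -1.9)

The pink cross was at (4.2, 8.6) in frame 1 and (2.8, 6.7) in frame 2.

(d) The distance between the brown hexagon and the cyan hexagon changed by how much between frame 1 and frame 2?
+3.3

Distance in frame 1: 2.1. Distance in frame 2: 5.4.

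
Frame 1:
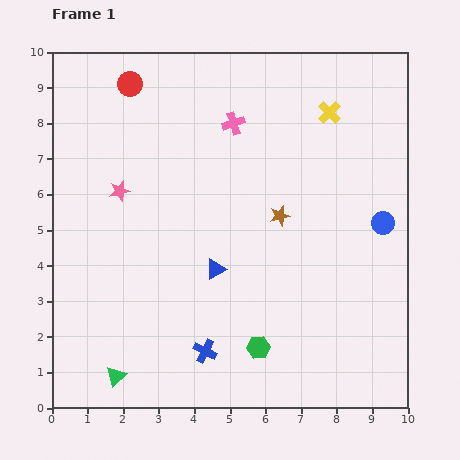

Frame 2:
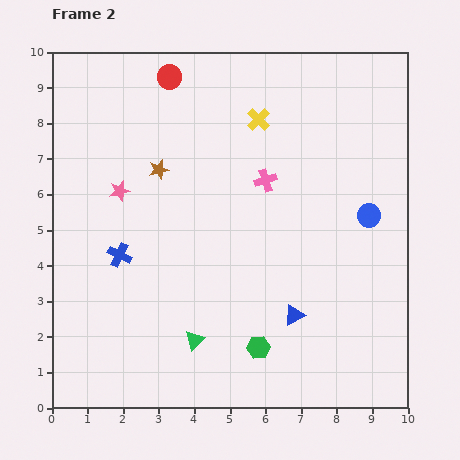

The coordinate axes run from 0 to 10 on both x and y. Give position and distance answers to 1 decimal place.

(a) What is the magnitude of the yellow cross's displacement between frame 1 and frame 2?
2.0

The yellow cross moved from (7.8, 8.3) to (5.8, 8.1), a distance of √(2.0² + 0.2²) ≈ 2.0.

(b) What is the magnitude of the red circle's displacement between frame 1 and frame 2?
1.1

The red circle moved from (2.2, 9.1) to (3.3, 9.3), a distance of √(1.1² + 0.2²) ≈ 1.1.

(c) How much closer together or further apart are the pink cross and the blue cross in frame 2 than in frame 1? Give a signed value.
-1.8

Distance in frame 1: 6.4. Distance in frame 2: 4.6.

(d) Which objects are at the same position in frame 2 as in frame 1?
the green hexagon, the pink star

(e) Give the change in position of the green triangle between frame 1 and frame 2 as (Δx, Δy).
(2.2, 1.0)

The green triangle was at (1.8, 0.9) in frame 1 and (4.0, 1.9) in frame 2.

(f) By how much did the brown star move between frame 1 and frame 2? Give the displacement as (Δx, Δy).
(-3.4, 1.3)

The brown star was at (6.4, 5.4) in frame 1 and (3.0, 6.7) in frame 2.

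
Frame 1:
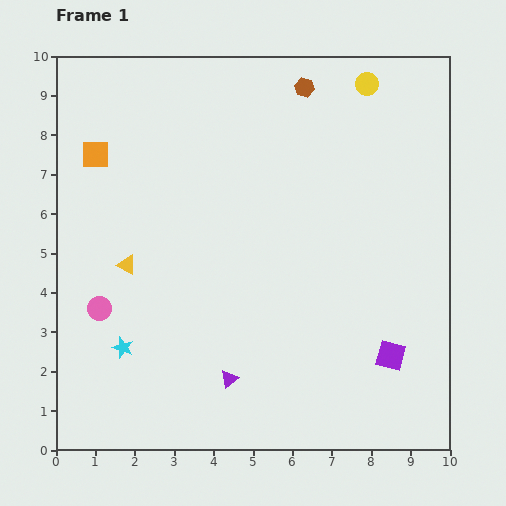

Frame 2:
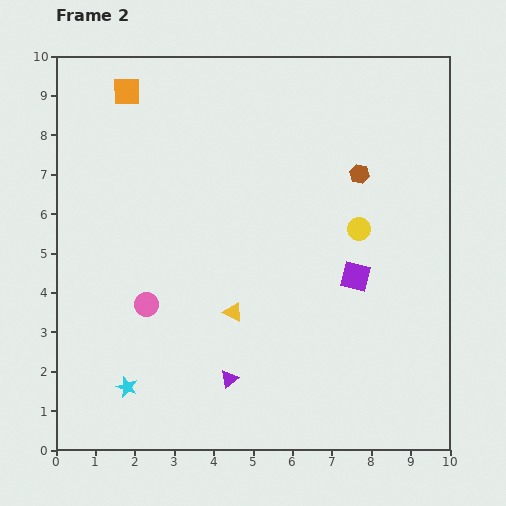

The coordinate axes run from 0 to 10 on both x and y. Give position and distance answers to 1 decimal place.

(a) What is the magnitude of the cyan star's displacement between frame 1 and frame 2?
1.0

The cyan star moved from (1.7, 2.6) to (1.8, 1.6), a distance of √(0.1² + 1.0²) ≈ 1.0.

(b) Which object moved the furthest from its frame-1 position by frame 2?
the yellow circle

(moved 3.7; next 3.0)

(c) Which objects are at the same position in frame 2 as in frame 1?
the purple triangle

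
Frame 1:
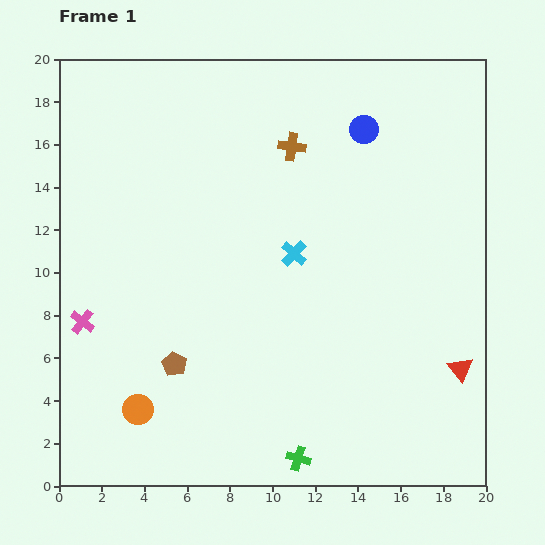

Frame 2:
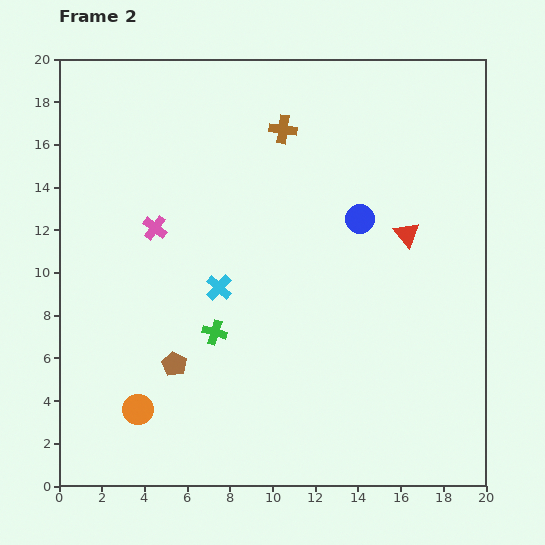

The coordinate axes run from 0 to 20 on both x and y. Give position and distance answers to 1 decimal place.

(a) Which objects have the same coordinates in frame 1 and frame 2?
the orange circle, the brown pentagon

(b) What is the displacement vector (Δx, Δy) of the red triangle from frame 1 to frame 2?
(-2.5, 6.3)

The red triangle was at (18.8, 5.5) in frame 1 and (16.3, 11.8) in frame 2.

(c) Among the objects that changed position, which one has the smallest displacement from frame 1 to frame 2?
the brown cross

(moved 0.9)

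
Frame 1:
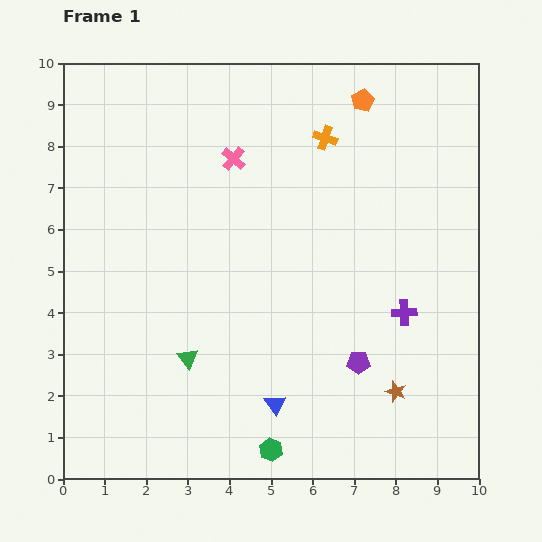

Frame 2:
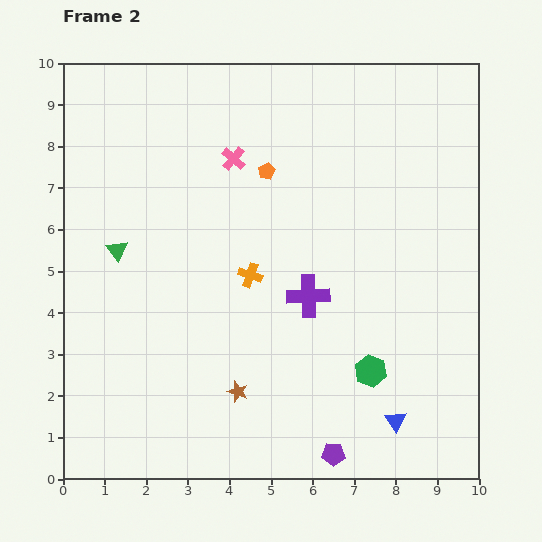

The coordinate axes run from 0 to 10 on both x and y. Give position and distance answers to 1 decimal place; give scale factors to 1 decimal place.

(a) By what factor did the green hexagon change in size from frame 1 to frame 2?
1.4×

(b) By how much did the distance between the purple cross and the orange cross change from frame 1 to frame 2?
-3.1

Distance in frame 1: 4.6. Distance in frame 2: 1.5.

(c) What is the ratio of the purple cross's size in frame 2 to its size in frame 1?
1.7×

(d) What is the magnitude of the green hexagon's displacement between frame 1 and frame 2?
3.1

The green hexagon moved from (5.0, 0.7) to (7.4, 2.6), a distance of √(2.4² + 1.9²) ≈ 3.1.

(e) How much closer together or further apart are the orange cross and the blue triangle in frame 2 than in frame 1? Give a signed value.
-1.6

Distance in frame 1: 6.5. Distance in frame 2: 4.9.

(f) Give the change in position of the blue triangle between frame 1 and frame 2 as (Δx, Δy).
(2.9, -0.4)

The blue triangle was at (5.1, 1.8) in frame 1 and (8.0, 1.4) in frame 2.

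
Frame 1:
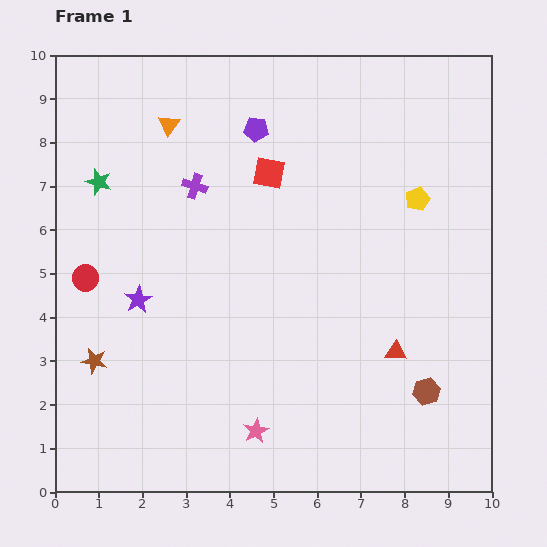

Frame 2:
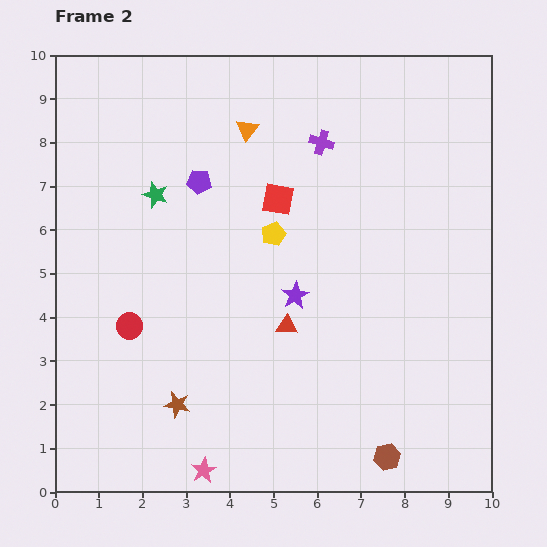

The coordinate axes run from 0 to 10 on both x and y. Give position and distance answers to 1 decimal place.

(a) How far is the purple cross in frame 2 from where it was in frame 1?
3.1

The purple cross moved from (3.2, 7.0) to (6.1, 8.0), a distance of √(2.9² + 1.0²) ≈ 3.1.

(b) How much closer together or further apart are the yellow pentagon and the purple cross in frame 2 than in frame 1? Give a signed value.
-2.7

Distance in frame 1: 5.1. Distance in frame 2: 2.4.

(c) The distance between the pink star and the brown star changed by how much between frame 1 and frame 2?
-2.4

Distance in frame 1: 4.0. Distance in frame 2: 1.6.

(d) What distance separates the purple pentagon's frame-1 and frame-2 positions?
1.8

The purple pentagon moved from (4.6, 8.3) to (3.3, 7.1), a distance of √(1.3² + 1.2²) ≈ 1.8.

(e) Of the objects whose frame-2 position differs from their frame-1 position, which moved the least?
the red square

(moved 0.6)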